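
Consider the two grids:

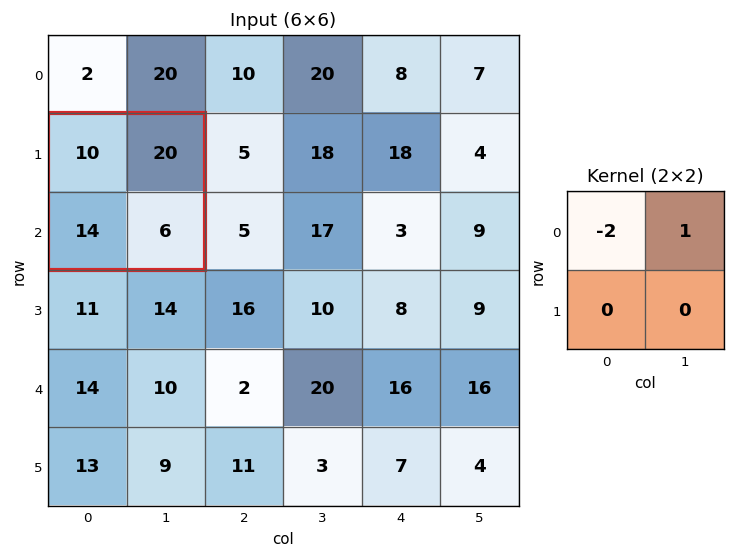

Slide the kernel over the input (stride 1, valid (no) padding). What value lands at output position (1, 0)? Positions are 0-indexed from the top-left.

0

The receptive field on the input at this output position is [10 20 / 14 6]. Elementwise product with the kernel and sum: 10·-2 + 20·1.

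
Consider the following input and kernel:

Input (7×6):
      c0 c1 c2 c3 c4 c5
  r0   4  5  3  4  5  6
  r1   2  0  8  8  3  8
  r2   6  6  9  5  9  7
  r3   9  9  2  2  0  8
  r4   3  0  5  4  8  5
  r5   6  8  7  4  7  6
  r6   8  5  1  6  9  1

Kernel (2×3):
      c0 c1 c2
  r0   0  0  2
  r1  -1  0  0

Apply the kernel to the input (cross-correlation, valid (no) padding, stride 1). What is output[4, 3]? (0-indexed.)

The receptive field on the input at this output position is [4 8 5 / 4 7 6]. Elementwise product with the kernel and sum: 5·2 + 4·-1.

6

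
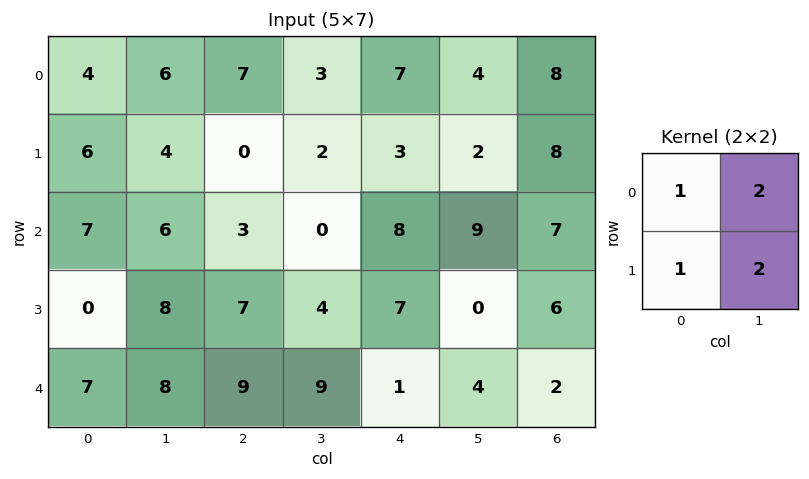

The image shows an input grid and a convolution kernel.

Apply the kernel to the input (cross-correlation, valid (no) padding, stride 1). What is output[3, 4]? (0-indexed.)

The receptive field on the input at this output position is [7 0 / 1 4]. Elementwise product with the kernel and sum: 7·1 + 0·2 + 1·1 + 4·2.

16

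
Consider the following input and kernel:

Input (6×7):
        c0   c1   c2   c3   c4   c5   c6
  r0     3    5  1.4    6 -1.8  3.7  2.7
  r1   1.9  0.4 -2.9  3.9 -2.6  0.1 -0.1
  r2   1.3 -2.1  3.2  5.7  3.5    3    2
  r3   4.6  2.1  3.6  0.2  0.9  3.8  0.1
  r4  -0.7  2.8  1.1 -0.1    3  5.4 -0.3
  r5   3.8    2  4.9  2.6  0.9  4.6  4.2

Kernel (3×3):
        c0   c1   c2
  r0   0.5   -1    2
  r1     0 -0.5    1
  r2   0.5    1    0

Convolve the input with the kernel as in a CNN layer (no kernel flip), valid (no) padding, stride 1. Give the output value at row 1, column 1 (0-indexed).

19.65

The receptive field on the input at this output position is [0.4 -2.9 3.9 / -2.1 3.2 5.7 / 2.1 3.6 0.2]. Elementwise product with the kernel and sum: 0.4·0.5 + -2.9·-1 + 3.9·2 + 3.2·-0.5 + 5.7·1 + 2.1·0.5 + 3.6·1.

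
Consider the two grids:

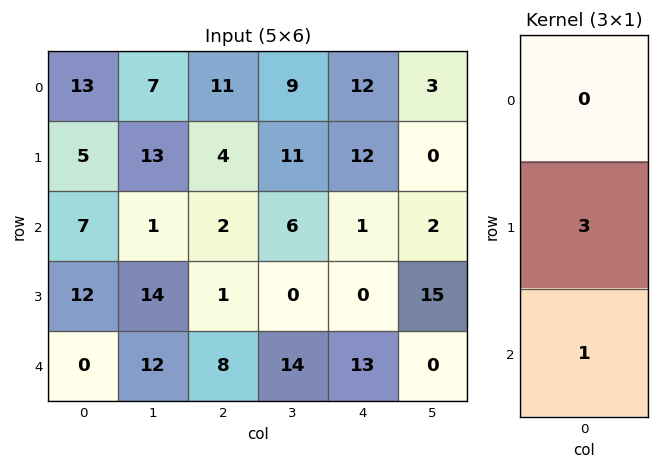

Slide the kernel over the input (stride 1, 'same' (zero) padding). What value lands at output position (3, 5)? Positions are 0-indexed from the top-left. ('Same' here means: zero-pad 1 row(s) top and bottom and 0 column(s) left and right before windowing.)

The receptive field on the zero-padded input at this output position is [2 / 15 / 0]. Elementwise product with the kernel and sum: 15·3 + 0·1.

45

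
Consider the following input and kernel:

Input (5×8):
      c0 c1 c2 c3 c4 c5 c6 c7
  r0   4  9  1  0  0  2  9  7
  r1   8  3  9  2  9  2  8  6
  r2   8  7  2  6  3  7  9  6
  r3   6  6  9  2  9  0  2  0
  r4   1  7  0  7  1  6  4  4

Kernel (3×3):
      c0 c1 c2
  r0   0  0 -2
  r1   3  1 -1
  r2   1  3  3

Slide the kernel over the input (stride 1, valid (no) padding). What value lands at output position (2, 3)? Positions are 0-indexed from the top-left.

29

The receptive field on the input at this output position is [6 3 7 / 2 9 0 / 7 1 6]. Elementwise product with the kernel and sum: 7·-2 + 2·3 + 9·1 + 0·-1 + 7·1 + 1·3 + 6·3.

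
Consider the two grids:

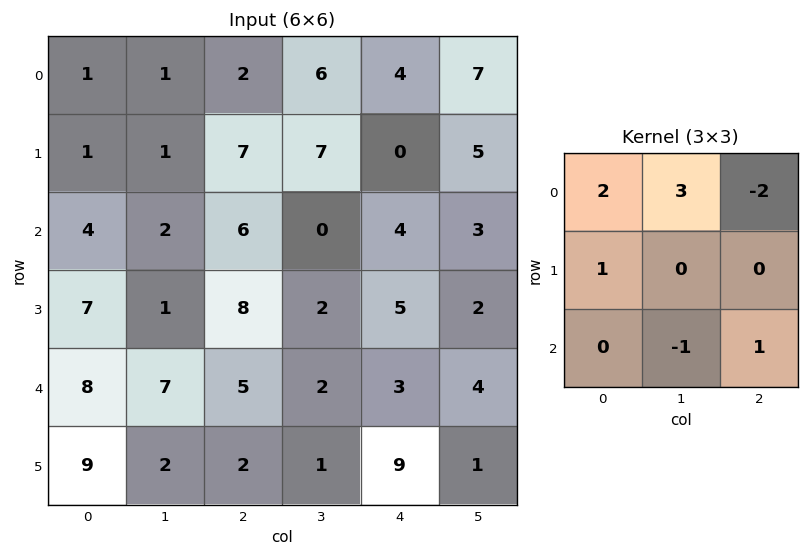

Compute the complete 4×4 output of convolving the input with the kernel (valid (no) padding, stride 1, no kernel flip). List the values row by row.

6 -9 25 16
2 5 44 1
7 20 13 9
9 28 25 9

Output[0,0]: The receptive field on the input at this output position is [1 1 2 / 1 1 7 / 4 2 6]. Elementwise product with the kernel and sum: 1·2 + 1·3 + 2·-2 + 1·1 + 2·-1 + 6·1.
Output[0,1]: The receptive field on the input at this output position is [1 2 6 / 1 7 7 / 2 6 0]. Elementwise product with the kernel and sum: 1·2 + 2·3 + 6·-2 + 1·1 + 6·-1 + 0·1.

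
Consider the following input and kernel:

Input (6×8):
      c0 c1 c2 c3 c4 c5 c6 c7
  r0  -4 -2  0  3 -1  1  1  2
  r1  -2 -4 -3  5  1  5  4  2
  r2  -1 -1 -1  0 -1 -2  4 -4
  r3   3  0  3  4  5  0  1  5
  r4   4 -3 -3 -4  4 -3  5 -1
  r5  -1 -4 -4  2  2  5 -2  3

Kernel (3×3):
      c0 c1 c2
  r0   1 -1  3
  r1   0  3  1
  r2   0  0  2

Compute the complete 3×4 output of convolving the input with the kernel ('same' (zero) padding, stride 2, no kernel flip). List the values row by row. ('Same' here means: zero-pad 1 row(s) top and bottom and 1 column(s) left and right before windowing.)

-22 13 8 9
-14 19 14 25
-2 0 18 34

Output[0,0]: The receptive field on the zero-padded input at this output position is [0 0 0 / 0 -4 -2 / 0 -2 -4]. Elementwise product with the kernel and sum: 0·1 + 0·-1 + 0·3 + -4·3 + -2·1 + -4·2.
Output[0,1]: The receptive field on the zero-padded input at this output position is [0 0 0 / -2 0 3 / -4 -3 5]. Elementwise product with the kernel and sum: 0·1 + 0·-1 + 0·3 + 0·3 + 3·1 + 5·2.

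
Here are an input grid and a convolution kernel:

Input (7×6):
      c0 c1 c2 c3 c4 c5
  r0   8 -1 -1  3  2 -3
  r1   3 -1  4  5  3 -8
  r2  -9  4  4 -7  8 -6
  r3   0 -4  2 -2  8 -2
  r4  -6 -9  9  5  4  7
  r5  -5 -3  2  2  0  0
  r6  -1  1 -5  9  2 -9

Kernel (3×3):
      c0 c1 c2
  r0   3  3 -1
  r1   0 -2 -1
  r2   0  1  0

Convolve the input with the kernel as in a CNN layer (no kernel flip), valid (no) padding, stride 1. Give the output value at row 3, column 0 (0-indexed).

-8

The receptive field on the input at this output position is [0 -4 2 / -6 -9 9 / -5 -3 2]. Elementwise product with the kernel and sum: 0·3 + -4·3 + 2·-1 + -9·-2 + 9·-1 + -3·1.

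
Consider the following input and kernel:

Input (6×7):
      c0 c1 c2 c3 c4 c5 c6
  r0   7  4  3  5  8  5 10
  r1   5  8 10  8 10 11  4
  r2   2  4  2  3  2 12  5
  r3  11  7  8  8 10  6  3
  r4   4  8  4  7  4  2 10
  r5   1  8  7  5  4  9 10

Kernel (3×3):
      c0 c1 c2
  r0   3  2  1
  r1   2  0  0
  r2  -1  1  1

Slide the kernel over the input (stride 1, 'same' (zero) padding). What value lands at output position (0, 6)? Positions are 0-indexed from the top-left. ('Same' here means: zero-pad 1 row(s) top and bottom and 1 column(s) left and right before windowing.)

3

The receptive field on the zero-padded input at this output position is [0 0 0 / 5 10 0 / 11 4 0]. Elementwise product with the kernel and sum: 0·3 + 0·2 + 0·1 + 5·2 + 11·-1 + 4·1 + 0·1.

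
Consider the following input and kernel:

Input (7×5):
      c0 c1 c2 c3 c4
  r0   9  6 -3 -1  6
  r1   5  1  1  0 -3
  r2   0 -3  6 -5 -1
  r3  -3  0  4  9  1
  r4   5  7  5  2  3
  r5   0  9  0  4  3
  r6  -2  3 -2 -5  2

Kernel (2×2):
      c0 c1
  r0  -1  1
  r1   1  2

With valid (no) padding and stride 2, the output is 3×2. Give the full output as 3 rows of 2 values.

4 3
-6 11
20 5

Output[0,0]: The receptive field on the input at this output position is [9 6 / 5 1]. Elementwise product with the kernel and sum: 9·-1 + 6·1 + 5·1 + 1·2.
Output[0,1]: The receptive field on the input at this output position is [-3 -1 / 1 0]. Elementwise product with the kernel and sum: -3·-1 + -1·1 + 1·1 + 0·2.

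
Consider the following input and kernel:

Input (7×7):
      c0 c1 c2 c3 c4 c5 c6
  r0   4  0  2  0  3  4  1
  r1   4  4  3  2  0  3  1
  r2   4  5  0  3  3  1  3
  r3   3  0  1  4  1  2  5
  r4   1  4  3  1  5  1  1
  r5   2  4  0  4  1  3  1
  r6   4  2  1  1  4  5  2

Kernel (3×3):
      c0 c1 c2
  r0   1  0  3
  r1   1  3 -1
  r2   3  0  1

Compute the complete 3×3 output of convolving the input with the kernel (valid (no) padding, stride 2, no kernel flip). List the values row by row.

Output[0,0]: The receptive field on the input at this output position is [4 0 2 / 4 4 3 / 4 5 0]. Elementwise product with the kernel and sum: 4·1 + 2·3 + 4·1 + 4·3 + 3·-1 + 4·3 + 0·1.

35 23 26
12 35 30
37 36 31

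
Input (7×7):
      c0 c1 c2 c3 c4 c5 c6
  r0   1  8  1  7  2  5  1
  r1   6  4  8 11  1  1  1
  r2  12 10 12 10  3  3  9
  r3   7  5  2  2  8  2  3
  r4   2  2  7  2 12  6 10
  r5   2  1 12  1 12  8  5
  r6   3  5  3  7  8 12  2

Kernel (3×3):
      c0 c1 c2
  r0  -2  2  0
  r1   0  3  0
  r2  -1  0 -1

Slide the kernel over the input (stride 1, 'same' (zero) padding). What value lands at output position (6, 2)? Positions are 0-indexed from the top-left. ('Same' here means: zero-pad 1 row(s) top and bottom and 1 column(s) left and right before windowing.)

The receptive field on the zero-padded input at this output position is [1 12 1 / 5 3 7 / 0 0 0]. Elementwise product with the kernel and sum: 1·-2 + 12·2 + 3·3 + 0·-1 + 0·-1.

31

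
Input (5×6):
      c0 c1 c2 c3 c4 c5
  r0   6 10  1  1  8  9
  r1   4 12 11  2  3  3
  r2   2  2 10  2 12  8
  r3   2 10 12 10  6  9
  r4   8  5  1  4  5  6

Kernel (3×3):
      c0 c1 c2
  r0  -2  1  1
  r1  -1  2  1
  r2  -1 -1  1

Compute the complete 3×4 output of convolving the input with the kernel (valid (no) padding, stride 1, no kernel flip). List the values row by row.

36 -16 3 16
27 -3 -27 25
26 30 8 24

Output[0,0]: The receptive field on the input at this output position is [6 10 1 / 4 12 11 / 2 2 10]. Elementwise product with the kernel and sum: 6·-2 + 10·1 + 1·1 + 4·-1 + 12·2 + 11·1 + 2·-1 + 2·-1 + 10·1.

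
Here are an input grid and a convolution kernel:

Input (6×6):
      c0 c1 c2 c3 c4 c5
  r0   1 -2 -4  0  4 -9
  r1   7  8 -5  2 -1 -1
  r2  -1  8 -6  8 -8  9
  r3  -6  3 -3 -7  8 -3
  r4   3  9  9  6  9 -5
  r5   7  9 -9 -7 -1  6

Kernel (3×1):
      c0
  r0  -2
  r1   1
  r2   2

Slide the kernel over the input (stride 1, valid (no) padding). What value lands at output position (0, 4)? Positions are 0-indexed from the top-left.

The receptive field on the input at this output position is [4 / -1 / -8]. Elementwise product with the kernel and sum: 4·-2 + -1·1 + -8·2.

-25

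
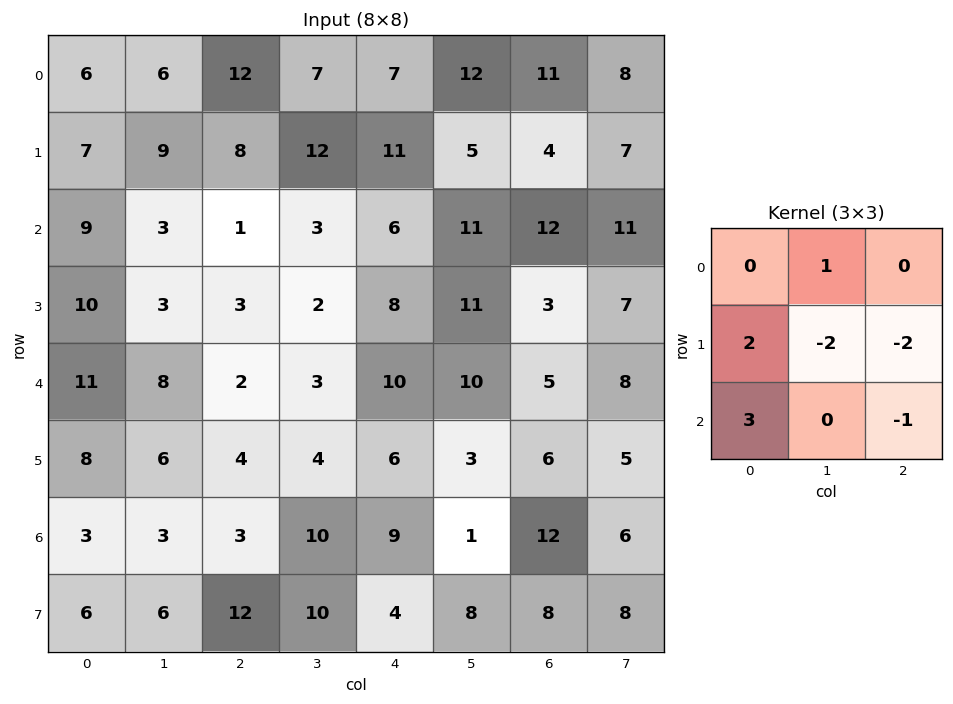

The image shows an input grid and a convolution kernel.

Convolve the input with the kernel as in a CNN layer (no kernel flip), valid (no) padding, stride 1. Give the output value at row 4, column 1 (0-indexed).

The receptive field on the input at this output position is [8 2 3 / 6 4 4 / 3 3 10]. Elementwise product with the kernel and sum: 2·1 + 6·2 + 4·-2 + 4·-2 + 3·3 + 10·-1.

-3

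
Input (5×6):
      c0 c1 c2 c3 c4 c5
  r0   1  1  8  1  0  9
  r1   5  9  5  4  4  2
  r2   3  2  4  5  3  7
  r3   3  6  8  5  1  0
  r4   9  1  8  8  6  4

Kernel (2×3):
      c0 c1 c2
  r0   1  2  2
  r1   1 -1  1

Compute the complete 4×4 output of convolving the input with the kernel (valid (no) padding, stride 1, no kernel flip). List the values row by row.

20 27 15 21
38 30 23 25
20 23 24 29
47 33 26 13

Output[0,0]: The receptive field on the input at this output position is [1 1 8 / 5 9 5]. Elementwise product with the kernel and sum: 1·1 + 1·2 + 8·2 + 5·1 + 9·-1 + 5·1.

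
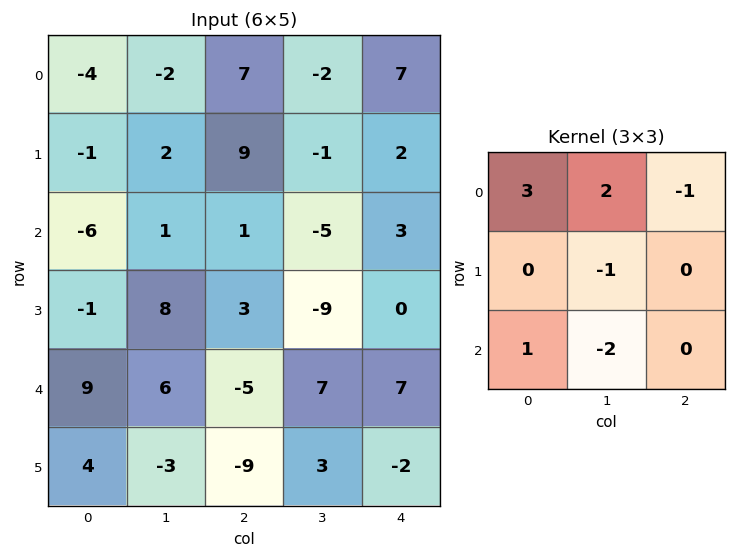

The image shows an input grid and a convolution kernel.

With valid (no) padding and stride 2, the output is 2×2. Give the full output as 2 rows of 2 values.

Output[0,0]: The receptive field on the input at this output position is [-4 -2 7 / -1 2 9 / -6 1 1]. Elementwise product with the kernel and sum: -4·3 + -2·2 + 7·-1 + 2·-1 + -6·1 + 1·-2.

-33 22
-28 -20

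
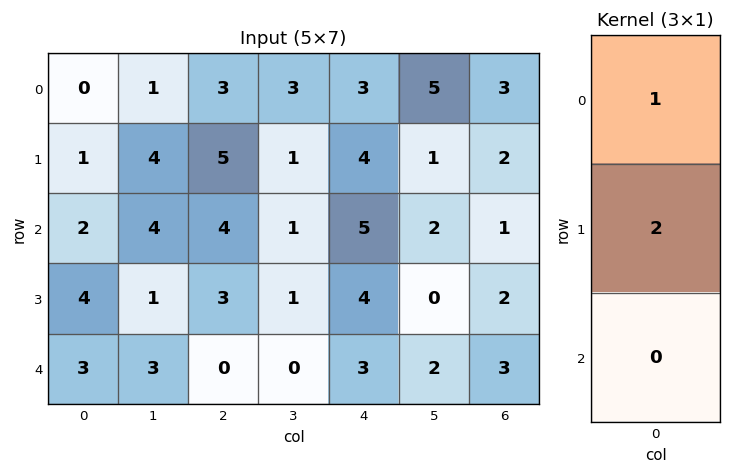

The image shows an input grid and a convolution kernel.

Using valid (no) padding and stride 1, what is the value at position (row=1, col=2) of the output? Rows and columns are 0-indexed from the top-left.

The receptive field on the input at this output position is [5 / 4 / 3]. Elementwise product with the kernel and sum: 5·1 + 4·2.

13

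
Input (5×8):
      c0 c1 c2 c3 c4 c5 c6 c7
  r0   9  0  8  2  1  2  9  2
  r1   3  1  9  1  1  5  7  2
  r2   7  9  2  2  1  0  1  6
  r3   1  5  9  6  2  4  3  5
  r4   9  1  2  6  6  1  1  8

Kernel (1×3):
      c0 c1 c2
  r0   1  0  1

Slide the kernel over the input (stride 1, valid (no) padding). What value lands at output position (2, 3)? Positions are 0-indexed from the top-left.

2

The receptive field on the input at this output position is [2 1 0]. Elementwise product with the kernel and sum: 2·1 + 0·1.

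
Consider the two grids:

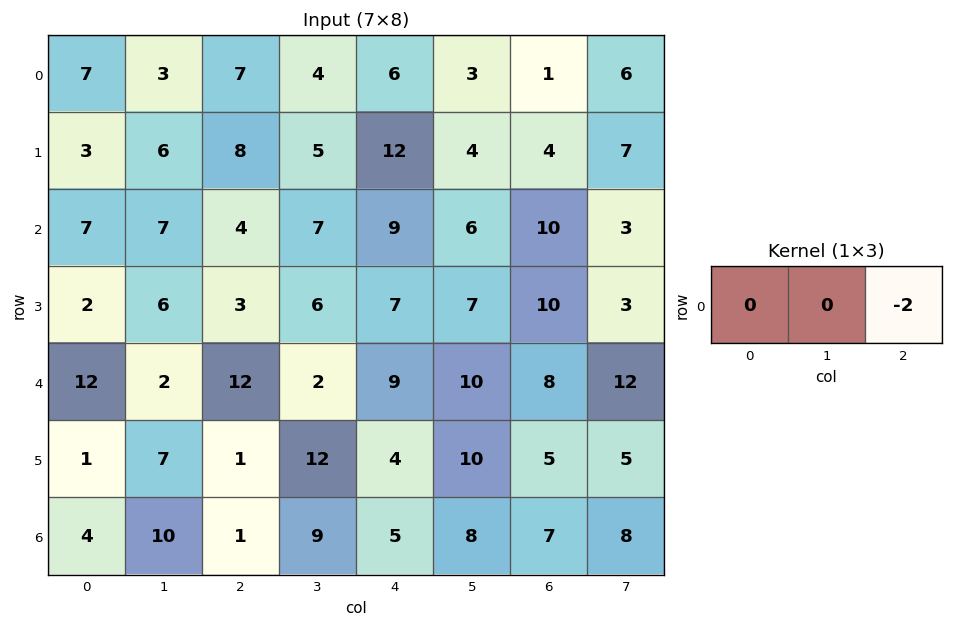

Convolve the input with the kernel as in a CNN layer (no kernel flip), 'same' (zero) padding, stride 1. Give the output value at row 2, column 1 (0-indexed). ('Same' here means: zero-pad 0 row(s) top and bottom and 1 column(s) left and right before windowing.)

The receptive field on the zero-padded input at this output position is [7 7 4]. Elementwise product with the kernel and sum: 4·-2.

-8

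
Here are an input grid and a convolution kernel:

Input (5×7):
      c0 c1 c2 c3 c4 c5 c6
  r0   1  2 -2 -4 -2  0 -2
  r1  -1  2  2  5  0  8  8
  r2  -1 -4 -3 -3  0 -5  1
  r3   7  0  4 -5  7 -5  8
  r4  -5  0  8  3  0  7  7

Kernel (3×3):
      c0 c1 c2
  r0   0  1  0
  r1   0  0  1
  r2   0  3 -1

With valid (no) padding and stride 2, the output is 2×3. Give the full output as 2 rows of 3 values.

Output[0,0]: The receptive field on the input at this output position is [1 2 -2 / -1 2 2 / -1 -4 -3]. Elementwise product with the kernel and sum: 2·1 + 2·1 + -4·3 + -3·-1.
Output[0,1]: The receptive field on the input at this output position is [-2 -4 -2 / 2 5 0 / -3 -3 0]. Elementwise product with the kernel and sum: -4·1 + 0·1 + -3·3 + 0·-1.

-5 -13 -8
-8 13 17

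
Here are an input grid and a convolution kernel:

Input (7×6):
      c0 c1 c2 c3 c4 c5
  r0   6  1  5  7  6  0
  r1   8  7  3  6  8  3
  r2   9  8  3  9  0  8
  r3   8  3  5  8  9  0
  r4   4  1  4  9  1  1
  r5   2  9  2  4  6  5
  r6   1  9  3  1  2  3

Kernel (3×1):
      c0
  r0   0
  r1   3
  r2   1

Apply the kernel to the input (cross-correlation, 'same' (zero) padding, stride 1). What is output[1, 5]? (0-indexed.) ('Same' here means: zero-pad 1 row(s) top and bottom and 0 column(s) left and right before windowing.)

The receptive field on the zero-padded input at this output position is [0 / 3 / 8]. Elementwise product with the kernel and sum: 3·3 + 8·1.

17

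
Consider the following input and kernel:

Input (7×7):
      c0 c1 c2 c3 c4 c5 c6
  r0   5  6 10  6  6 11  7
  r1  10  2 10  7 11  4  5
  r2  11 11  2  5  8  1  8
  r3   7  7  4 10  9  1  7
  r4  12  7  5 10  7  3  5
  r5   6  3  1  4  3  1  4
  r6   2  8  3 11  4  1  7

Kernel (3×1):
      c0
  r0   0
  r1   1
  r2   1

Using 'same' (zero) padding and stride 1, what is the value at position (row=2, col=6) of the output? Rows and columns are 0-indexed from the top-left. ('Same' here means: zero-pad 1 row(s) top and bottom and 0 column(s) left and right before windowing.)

15

The receptive field on the zero-padded input at this output position is [5 / 8 / 7]. Elementwise product with the kernel and sum: 8·1 + 7·1.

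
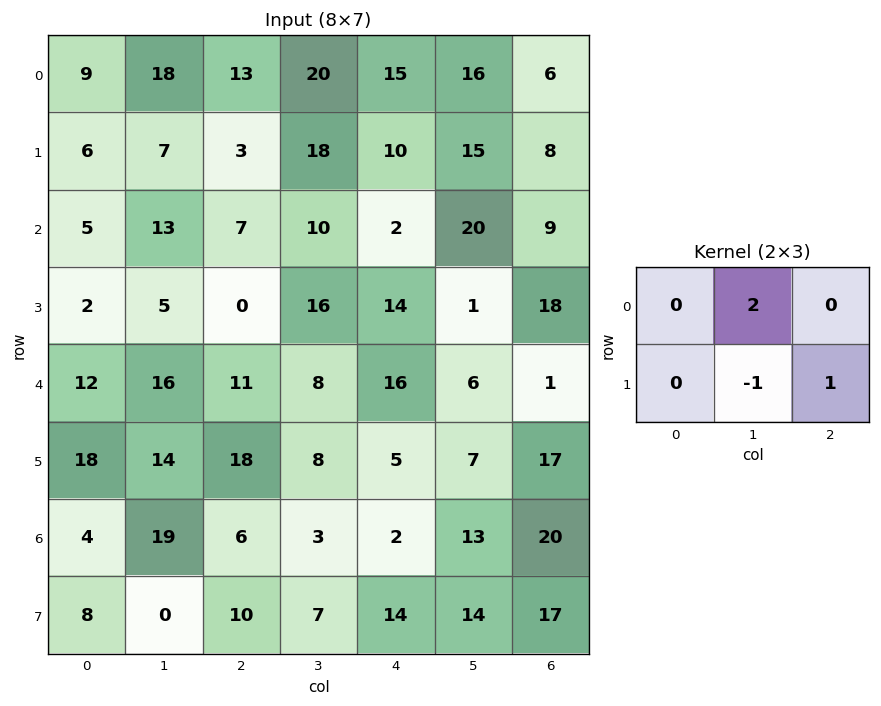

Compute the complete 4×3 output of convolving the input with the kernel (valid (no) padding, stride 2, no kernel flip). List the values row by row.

Output[0,0]: The receptive field on the input at this output position is [9 18 13 / 6 7 3]. Elementwise product with the kernel and sum: 18·2 + 7·-1 + 3·1.
Output[0,1]: The receptive field on the input at this output position is [13 20 15 / 3 18 10]. Elementwise product with the kernel and sum: 20·2 + 18·-1 + 10·1.

32 32 25
21 18 57
36 13 22
48 13 29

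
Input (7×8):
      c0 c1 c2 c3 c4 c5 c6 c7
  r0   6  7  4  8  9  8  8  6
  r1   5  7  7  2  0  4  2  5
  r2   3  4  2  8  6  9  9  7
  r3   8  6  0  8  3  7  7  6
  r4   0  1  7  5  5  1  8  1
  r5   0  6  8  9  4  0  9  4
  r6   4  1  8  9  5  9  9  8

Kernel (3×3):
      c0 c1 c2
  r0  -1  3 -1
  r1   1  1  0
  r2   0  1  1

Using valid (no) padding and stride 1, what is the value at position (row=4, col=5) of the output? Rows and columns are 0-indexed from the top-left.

The receptive field on the input at this output position is [1 8 1 / 0 9 4 / 9 9 8]. Elementwise product with the kernel and sum: 1·-1 + 8·3 + 1·-1 + 0·1 + 9·1 + 9·1 + 8·1.

48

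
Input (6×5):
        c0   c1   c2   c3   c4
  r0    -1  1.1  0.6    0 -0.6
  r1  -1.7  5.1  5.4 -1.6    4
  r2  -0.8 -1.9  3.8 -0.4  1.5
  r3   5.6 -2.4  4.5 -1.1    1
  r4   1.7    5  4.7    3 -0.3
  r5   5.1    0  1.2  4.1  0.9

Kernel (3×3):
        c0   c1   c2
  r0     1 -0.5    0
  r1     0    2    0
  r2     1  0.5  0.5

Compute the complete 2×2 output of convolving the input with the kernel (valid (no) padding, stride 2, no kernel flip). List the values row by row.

Output[0,0]: The receptive field on the input at this output position is [-1 1.1 0.6 / -1.7 5.1 5.4 / -0.8 -1.9 3.8]. Elementwise product with the kernel and sum: -1·1 + 1.1·-0.5 + 5.1·2 + -0.8·1 + -1.9·0.5 + 3.8·0.5.
Output[0,1]: The receptive field on the input at this output position is [0.6 0 -0.6 / 5.4 -1.6 4 / 3.8 -0.4 1.5]. Elementwise product with the kernel and sum: 0.6·1 + 0·-0.5 + -1.6·2 + 3.8·1 + -0.4·0.5 + 1.5·0.5.

8.8 1.75
1.9 7.85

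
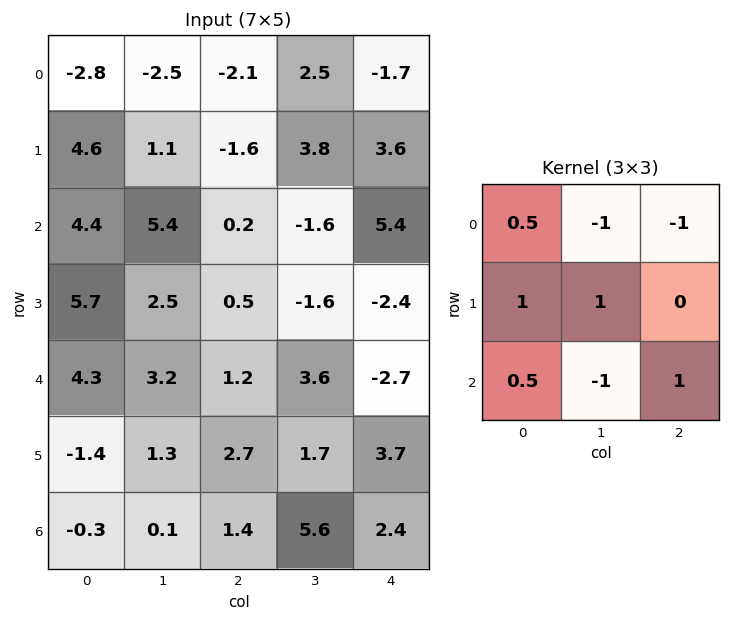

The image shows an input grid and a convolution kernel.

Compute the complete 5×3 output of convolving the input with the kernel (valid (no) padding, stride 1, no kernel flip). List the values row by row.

5.9 -1.25 7.45
13.45 3.1 -10.15
4.95 11.1 -10.5
8.05 6.4 12.4
-1.2 5.05 1.6

Output[0,0]: The receptive field on the input at this output position is [-2.8 -2.5 -2.1 / 4.6 1.1 -1.6 / 4.4 5.4 0.2]. Elementwise product with the kernel and sum: -2.8·0.5 + -2.5·-1 + -2.1·-1 + 4.6·1 + 1.1·1 + 4.4·0.5 + 5.4·-1 + 0.2·1.
Output[0,1]: The receptive field on the input at this output position is [-2.5 -2.1 2.5 / 1.1 -1.6 3.8 / 5.4 0.2 -1.6]. Elementwise product with the kernel and sum: -2.5·0.5 + -2.1·-1 + 2.5·-1 + 1.1·1 + -1.6·1 + 5.4·0.5 + 0.2·-1 + -1.6·1.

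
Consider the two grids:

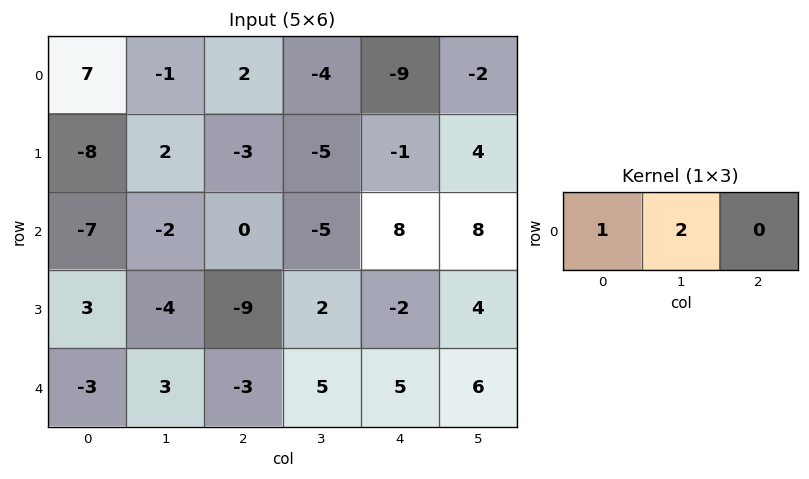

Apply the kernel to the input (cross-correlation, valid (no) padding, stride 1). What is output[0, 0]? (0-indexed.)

5

The receptive field on the input at this output position is [7 -1 2]. Elementwise product with the kernel and sum: 7·1 + -1·2.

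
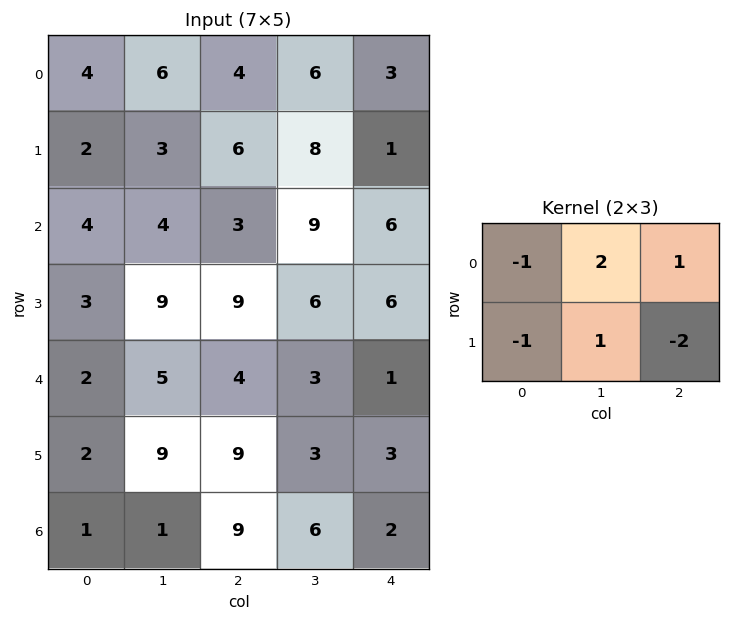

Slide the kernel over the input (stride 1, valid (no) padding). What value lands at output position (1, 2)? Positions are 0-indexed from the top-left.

The receptive field on the input at this output position is [6 8 1 / 3 9 6]. Elementwise product with the kernel and sum: 6·-1 + 8·2 + 1·1 + 3·-1 + 9·1 + 6·-2.

5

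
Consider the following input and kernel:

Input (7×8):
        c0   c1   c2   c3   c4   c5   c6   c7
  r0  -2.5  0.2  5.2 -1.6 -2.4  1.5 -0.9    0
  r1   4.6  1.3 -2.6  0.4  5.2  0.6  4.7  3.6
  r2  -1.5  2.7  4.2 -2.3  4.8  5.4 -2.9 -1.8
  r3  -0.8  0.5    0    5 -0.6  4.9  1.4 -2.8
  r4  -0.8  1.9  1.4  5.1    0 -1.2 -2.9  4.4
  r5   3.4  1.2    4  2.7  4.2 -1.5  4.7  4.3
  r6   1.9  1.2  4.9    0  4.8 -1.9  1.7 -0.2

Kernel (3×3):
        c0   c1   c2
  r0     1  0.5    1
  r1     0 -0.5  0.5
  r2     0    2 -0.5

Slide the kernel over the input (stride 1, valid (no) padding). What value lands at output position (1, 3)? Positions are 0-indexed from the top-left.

0.25

The receptive field on the input at this output position is [0.4 5.2 0.6 / -2.3 4.8 5.4 / 5 -0.6 4.9]. Elementwise product with the kernel and sum: 0.4·1 + 5.2·0.5 + 0.6·1 + 4.8·-0.5 + 5.4·0.5 + -0.6·2 + 4.9·-0.5.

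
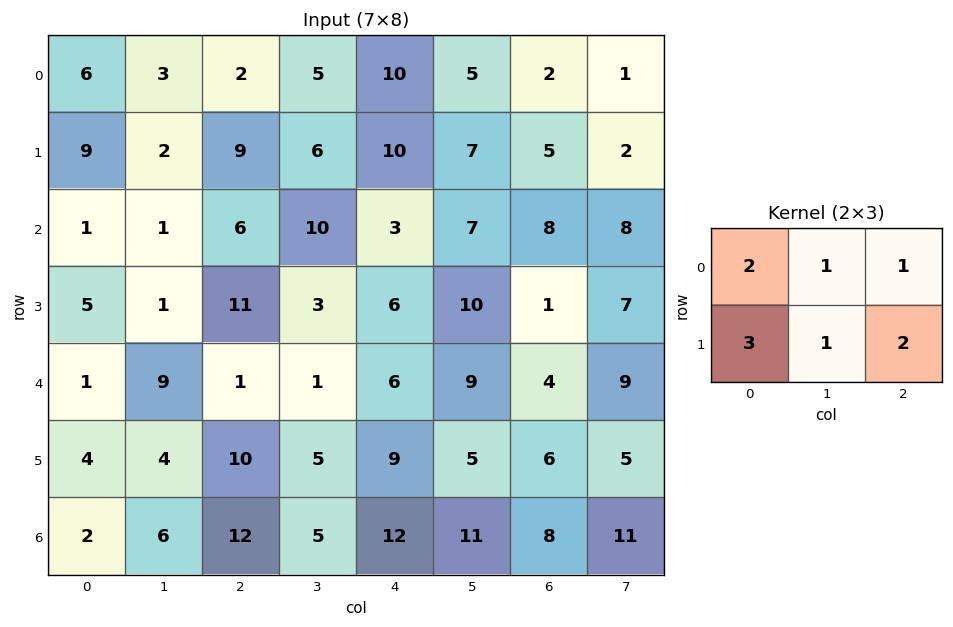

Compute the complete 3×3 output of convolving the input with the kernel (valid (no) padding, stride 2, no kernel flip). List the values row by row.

64 72 74
47 73 51
48 62 69

Output[0,0]: The receptive field on the input at this output position is [6 3 2 / 9 2 9]. Elementwise product with the kernel and sum: 6·2 + 3·1 + 2·1 + 9·3 + 2·1 + 9·2.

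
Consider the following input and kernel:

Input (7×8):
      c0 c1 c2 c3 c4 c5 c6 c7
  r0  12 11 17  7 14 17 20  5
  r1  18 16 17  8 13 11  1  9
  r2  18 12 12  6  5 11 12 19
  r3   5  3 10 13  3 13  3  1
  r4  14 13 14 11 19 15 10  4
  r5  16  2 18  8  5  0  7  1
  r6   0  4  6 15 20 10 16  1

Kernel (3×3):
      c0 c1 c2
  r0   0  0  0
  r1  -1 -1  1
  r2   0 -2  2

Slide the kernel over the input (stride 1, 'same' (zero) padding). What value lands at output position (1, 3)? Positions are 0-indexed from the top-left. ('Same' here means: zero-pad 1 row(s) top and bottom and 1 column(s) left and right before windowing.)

The receptive field on the zero-padded input at this output position is [17 7 14 / 17 8 13 / 12 6 5]. Elementwise product with the kernel and sum: 17·-1 + 8·-1 + 13·1 + 6·-2 + 5·2.

-14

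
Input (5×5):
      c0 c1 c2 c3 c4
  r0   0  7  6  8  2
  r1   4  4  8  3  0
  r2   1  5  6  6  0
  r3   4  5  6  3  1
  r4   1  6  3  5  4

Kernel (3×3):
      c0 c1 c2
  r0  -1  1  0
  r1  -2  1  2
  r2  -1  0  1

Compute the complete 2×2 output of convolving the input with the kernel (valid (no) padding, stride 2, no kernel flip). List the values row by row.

Output[0,0]: The receptive field on the input at this output position is [0 7 6 / 4 4 8 / 1 5 6]. Elementwise product with the kernel and sum: 0·-1 + 7·1 + 4·-2 + 4·1 + 8·2 + 1·-1 + 6·1.
Output[0,1]: The receptive field on the input at this output position is [6 8 2 / 8 3 0 / 6 6 0]. Elementwise product with the kernel and sum: 6·-1 + 8·1 + 8·-2 + 3·1 + 0·2 + 6·-1 + 0·1.

24 -17
15 -6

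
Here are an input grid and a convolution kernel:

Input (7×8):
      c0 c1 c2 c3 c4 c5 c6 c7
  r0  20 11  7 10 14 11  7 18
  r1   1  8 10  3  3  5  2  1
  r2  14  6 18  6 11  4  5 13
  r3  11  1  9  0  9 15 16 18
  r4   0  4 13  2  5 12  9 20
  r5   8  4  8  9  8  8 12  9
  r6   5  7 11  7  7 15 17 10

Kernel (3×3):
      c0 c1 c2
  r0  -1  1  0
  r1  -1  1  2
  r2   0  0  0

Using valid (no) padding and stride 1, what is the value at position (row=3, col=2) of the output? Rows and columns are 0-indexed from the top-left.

-10

The receptive field on the input at this output position is [9 0 9 / 13 2 5 / 8 9 8]. Elementwise product with the kernel and sum: 9·-1 + 0·1 + 13·-1 + 2·1 + 5·2.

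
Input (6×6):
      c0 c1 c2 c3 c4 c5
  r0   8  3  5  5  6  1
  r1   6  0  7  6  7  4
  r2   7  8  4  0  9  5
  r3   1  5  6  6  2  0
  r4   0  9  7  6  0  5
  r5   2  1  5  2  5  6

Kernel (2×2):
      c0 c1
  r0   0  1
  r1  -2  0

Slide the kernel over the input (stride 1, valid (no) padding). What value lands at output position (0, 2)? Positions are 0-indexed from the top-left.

The receptive field on the input at this output position is [5 5 / 7 6]. Elementwise product with the kernel and sum: 5·1 + 7·-2.

-9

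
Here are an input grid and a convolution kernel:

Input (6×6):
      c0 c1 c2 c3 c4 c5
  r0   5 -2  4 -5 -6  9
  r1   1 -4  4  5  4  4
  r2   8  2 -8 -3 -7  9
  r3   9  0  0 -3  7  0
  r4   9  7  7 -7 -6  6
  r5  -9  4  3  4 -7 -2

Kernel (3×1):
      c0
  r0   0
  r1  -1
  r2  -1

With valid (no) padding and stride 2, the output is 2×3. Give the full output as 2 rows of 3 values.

Output[0,0]: The receptive field on the input at this output position is [5 / 1 / 8]. Elementwise product with the kernel and sum: 1·-1 + 8·-1.

-9 4 3
-18 -7 -1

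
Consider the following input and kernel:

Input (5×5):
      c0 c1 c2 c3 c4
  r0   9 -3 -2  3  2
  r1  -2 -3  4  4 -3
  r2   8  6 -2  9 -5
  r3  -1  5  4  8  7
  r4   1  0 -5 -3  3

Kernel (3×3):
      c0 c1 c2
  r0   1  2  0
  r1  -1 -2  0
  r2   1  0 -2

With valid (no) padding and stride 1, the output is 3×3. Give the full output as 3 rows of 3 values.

Output[0,0]: The receptive field on the input at this output position is [9 -3 -2 / -2 -3 4 / 8 6 -2]. Elementwise product with the kernel and sum: 9·1 + -3·2 + -2·-1 + -3·-2 + 8·1 + -2·-2.
Output[0,1]: The receptive field on the input at this output position is [-3 -2 3 / -3 4 4 / 6 -2 9]. Elementwise product with the kernel and sum: -3·1 + -2·2 + -3·-1 + 4·-2 + 6·1 + 9·-2.

23 -24 0
-37 -8 -14
22 -5 -15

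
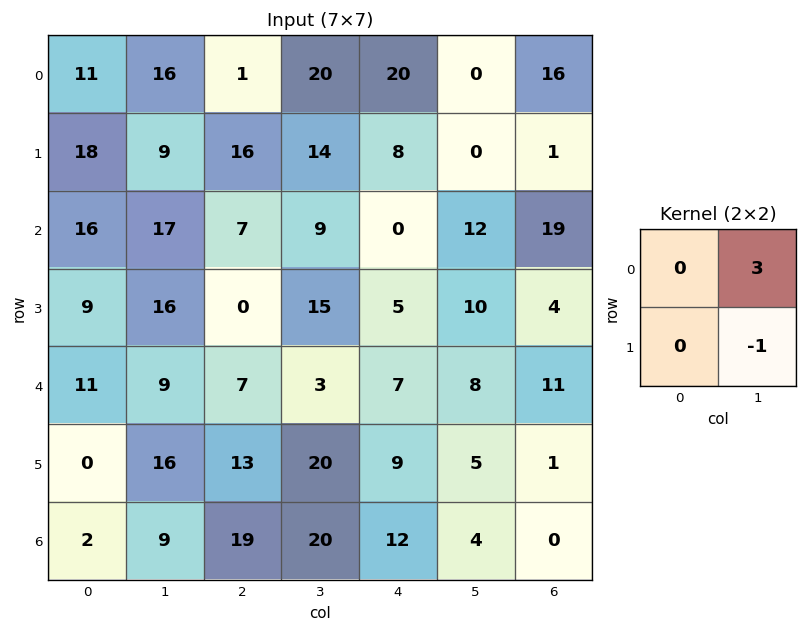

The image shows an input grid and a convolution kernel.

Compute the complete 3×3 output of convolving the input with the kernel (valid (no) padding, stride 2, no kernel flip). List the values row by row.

Output[0,0]: The receptive field on the input at this output position is [11 16 / 18 9]. Elementwise product with the kernel and sum: 16·3 + 9·-1.

39 46 0
35 12 26
11 -11 19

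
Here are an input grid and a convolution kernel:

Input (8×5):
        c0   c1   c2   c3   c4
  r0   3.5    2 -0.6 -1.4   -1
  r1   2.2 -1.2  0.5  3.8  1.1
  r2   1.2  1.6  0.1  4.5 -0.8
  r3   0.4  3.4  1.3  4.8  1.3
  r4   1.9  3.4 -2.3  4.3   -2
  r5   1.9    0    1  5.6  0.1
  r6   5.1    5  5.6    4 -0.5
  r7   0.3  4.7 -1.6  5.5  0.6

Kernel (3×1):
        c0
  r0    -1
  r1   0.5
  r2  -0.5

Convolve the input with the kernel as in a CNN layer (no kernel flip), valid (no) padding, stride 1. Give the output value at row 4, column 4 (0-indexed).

2.3

The receptive field on the input at this output position is [-2 / 0.1 / -0.5]. Elementwise product with the kernel and sum: -2·-1 + 0.1·0.5 + -0.5·-0.5.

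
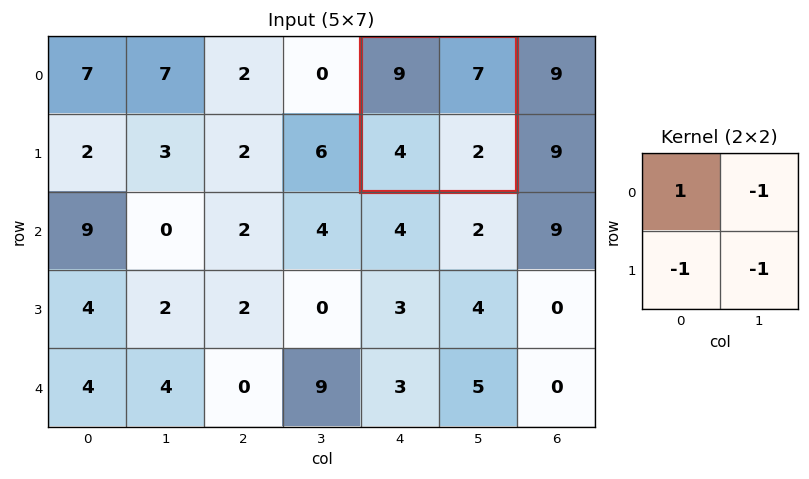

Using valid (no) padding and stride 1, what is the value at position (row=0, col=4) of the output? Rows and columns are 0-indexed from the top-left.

The receptive field on the input at this output position is [9 7 / 4 2]. Elementwise product with the kernel and sum: 9·1 + 7·-1 + 4·-1 + 2·-1.

-4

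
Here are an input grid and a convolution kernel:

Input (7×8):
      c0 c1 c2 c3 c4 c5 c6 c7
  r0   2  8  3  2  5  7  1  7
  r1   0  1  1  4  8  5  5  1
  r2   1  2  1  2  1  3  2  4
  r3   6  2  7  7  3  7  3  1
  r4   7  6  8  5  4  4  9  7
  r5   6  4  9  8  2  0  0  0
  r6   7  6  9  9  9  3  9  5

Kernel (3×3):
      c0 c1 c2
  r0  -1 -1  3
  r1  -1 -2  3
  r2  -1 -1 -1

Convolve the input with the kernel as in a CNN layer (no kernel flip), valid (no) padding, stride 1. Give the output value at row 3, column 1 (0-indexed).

-16

The receptive field on the input at this output position is [2 7 7 / 6 8 5 / 4 9 8]. Elementwise product with the kernel and sum: 2·-1 + 7·-1 + 7·3 + 6·-1 + 8·-2 + 5·3 + 4·-1 + 9·-1 + 8·-1.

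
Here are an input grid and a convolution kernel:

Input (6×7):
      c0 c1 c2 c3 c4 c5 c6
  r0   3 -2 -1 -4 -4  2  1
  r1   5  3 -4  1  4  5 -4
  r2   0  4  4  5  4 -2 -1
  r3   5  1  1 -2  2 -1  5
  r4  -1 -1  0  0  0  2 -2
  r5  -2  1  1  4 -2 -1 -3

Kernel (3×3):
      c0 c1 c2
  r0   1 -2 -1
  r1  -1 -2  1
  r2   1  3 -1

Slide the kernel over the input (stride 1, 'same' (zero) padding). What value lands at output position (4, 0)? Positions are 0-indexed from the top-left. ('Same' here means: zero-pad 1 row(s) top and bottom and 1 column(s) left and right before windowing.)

-17

The receptive field on the zero-padded input at this output position is [0 5 1 / 0 -1 -1 / 0 -2 1]. Elementwise product with the kernel and sum: 0·1 + 5·-2 + 1·-1 + 0·-1 + -1·-2 + -1·1 + 0·1 + -2·3 + 1·-1.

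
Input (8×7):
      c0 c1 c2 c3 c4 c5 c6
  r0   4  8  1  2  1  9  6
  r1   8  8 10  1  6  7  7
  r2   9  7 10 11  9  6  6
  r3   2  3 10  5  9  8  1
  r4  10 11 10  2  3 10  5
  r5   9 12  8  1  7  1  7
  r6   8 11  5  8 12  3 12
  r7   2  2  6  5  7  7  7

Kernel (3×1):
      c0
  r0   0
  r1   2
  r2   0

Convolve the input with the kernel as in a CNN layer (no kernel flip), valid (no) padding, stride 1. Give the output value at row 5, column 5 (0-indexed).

6

The receptive field on the input at this output position is [1 / 3 / 7]. Elementwise product with the kernel and sum: 3·2.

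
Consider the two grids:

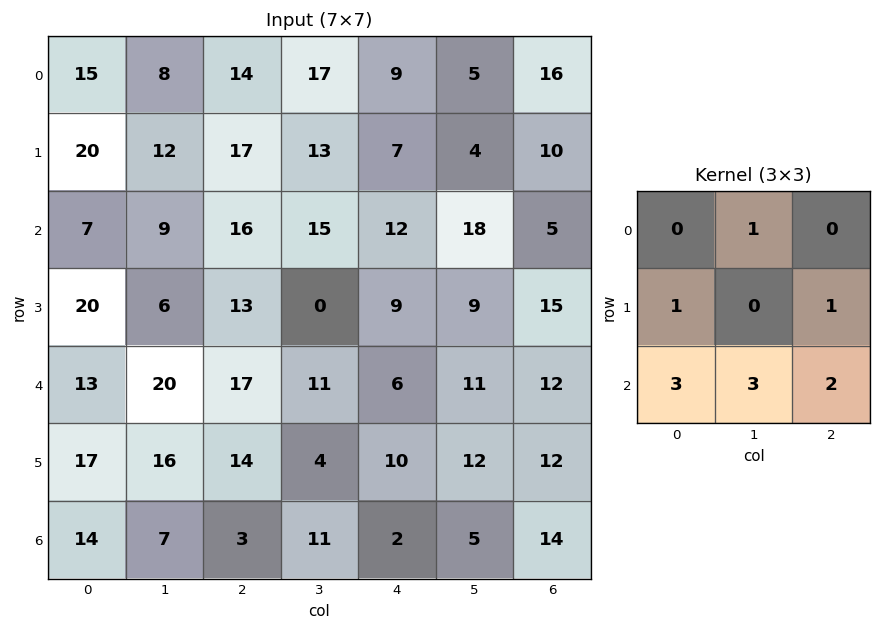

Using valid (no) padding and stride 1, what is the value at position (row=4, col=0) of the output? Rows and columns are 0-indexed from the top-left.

120

The receptive field on the input at this output position is [13 20 17 / 17 16 14 / 14 7 3]. Elementwise product with the kernel and sum: 20·1 + 17·1 + 14·1 + 14·3 + 7·3 + 3·2.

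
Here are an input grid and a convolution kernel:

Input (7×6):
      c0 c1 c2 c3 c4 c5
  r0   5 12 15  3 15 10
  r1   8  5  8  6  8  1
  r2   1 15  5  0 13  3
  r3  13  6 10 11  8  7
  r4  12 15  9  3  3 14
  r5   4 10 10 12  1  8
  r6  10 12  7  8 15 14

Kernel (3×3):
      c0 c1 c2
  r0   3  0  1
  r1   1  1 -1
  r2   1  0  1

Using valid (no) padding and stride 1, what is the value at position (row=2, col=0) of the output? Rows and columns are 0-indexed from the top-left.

38

The receptive field on the input at this output position is [1 15 5 / 13 6 10 / 12 15 9]. Elementwise product with the kernel and sum: 1·3 + 5·1 + 13·1 + 6·1 + 10·-1 + 12·1 + 9·1.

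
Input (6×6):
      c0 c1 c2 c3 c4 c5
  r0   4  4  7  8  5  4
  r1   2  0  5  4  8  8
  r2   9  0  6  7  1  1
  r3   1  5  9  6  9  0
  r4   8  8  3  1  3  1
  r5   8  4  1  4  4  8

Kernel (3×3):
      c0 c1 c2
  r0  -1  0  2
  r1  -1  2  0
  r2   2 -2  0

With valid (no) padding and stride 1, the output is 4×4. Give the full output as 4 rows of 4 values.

26 10 4 24
-9 12 25 1
12 37 3 3
33 11 2 -1

Output[0,0]: The receptive field on the input at this output position is [4 4 7 / 2 0 5 / 9 0 6]. Elementwise product with the kernel and sum: 4·-1 + 7·2 + 2·-1 + 0·2 + 9·2 + 0·-2.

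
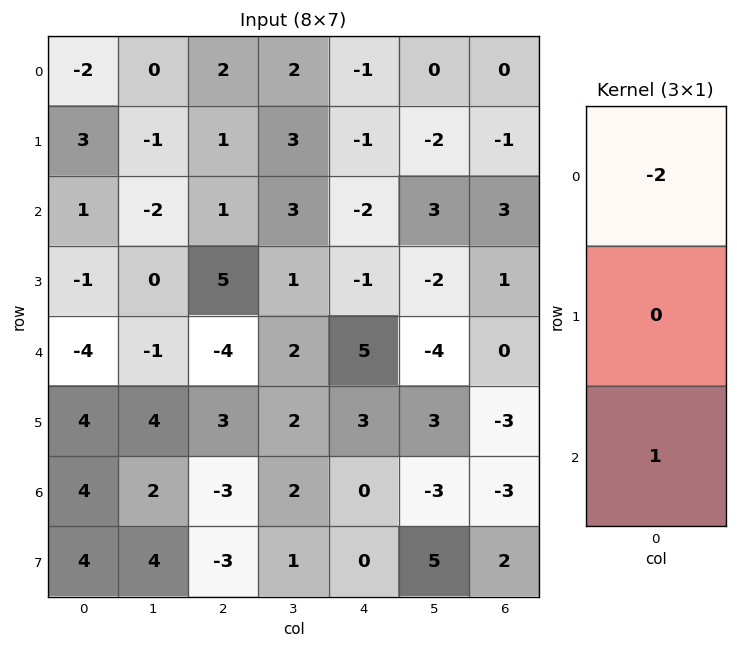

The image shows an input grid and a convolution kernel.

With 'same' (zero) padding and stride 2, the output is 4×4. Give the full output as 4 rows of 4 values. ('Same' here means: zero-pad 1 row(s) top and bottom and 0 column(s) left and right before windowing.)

Output[0,0]: The receptive field on the zero-padded input at this output position is [0 / -2 / 3]. Elementwise product with the kernel and sum: 0·-2 + 3·1.
Output[0,1]: The receptive field on the zero-padded input at this output position is [0 / 2 / 1]. Elementwise product with the kernel and sum: 0·-2 + 1·1.

3 1 -1 -1
-7 3 1 3
6 -7 5 -5
-4 -9 -6 8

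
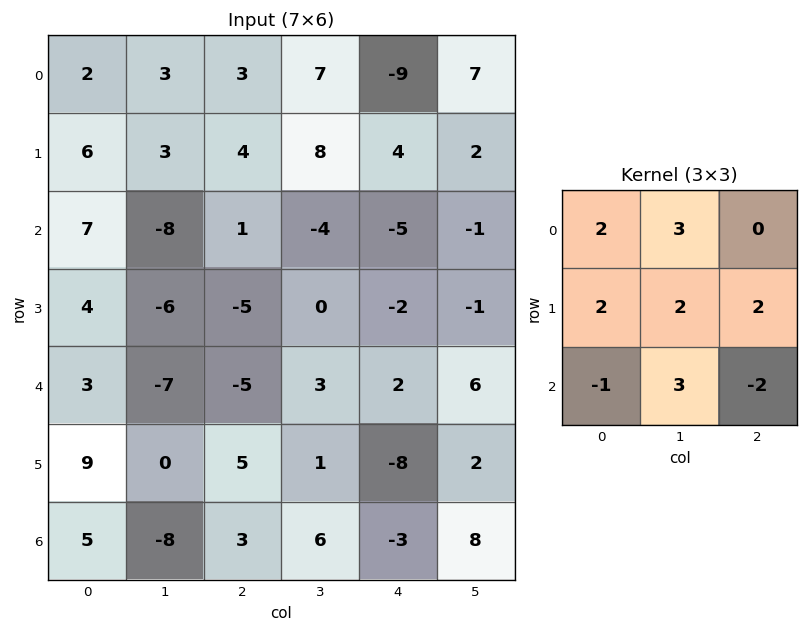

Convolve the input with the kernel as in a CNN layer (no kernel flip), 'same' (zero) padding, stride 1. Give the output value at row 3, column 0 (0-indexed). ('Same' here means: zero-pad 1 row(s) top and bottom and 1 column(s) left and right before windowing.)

40

The receptive field on the zero-padded input at this output position is [0 7 -8 / 0 4 -6 / 0 3 -7]. Elementwise product with the kernel and sum: 0·2 + 7·3 + 0·2 + 4·2 + -6·2 + 0·-1 + 3·3 + -7·-2.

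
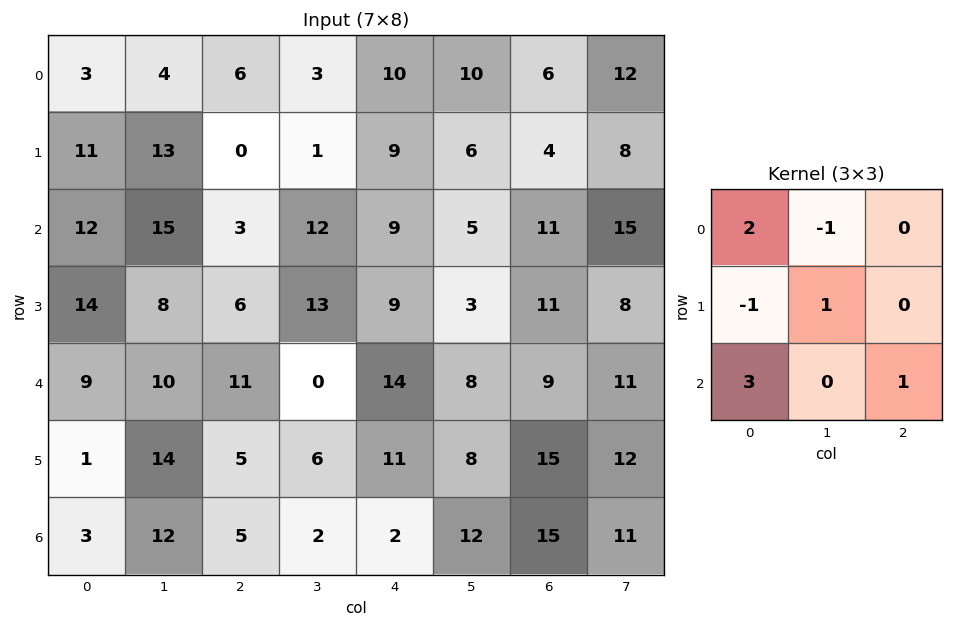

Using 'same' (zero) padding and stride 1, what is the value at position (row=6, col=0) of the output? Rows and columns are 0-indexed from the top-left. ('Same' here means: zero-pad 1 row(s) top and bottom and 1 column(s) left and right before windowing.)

The receptive field on the zero-padded input at this output position is [0 1 14 / 0 3 12 / 0 0 0]. Elementwise product with the kernel and sum: 0·2 + 1·-1 + 0·-1 + 3·1 + 0·3 + 0·1.

2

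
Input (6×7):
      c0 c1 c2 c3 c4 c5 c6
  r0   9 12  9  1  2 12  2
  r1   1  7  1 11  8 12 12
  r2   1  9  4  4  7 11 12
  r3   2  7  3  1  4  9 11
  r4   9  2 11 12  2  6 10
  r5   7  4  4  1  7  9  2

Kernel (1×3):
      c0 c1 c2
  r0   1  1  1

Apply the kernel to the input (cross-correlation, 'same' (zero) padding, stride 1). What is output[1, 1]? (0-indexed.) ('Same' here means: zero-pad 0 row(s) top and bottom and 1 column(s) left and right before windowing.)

9

The receptive field on the zero-padded input at this output position is [1 7 1]. Elementwise product with the kernel and sum: 1·1 + 7·1 + 1·1.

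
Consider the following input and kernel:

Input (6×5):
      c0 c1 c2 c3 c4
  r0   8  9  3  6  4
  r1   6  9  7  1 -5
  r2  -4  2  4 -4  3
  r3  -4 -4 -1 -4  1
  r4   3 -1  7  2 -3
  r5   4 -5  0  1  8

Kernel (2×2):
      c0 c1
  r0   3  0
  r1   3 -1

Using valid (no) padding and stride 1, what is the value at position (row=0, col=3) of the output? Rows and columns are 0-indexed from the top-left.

The receptive field on the input at this output position is [6 4 / 1 -5]. Elementwise product with the kernel and sum: 6·3 + 1·3 + -5·-1.

26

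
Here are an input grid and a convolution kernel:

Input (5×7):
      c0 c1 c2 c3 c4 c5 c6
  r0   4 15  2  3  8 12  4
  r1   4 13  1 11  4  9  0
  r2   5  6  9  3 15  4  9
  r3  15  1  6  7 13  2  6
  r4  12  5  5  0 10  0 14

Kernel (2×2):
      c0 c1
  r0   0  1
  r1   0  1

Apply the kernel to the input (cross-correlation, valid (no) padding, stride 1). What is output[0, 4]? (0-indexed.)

The receptive field on the input at this output position is [8 12 / 4 9]. Elementwise product with the kernel and sum: 12·1 + 9·1.

21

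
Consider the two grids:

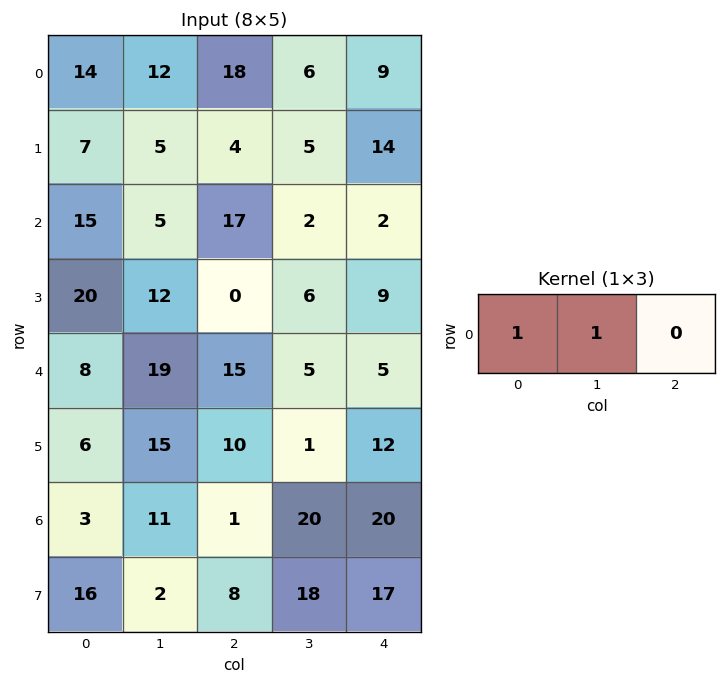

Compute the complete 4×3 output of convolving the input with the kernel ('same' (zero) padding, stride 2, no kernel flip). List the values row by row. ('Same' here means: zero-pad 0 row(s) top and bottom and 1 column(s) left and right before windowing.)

Output[0,0]: The receptive field on the zero-padded input at this output position is [0 14 12]. Elementwise product with the kernel and sum: 0·1 + 14·1.

14 30 15
15 22 4
8 34 10
3 12 40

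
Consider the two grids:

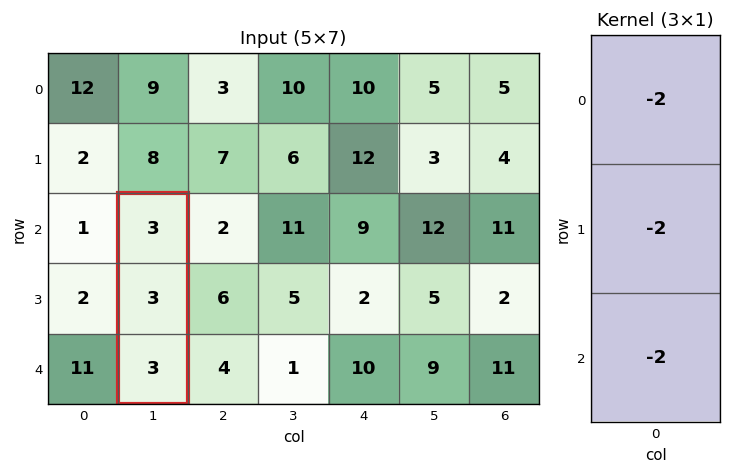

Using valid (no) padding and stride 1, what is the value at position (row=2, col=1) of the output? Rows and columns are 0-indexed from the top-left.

The receptive field on the input at this output position is [3 / 3 / 3]. Elementwise product with the kernel and sum: 3·-2 + 3·-2 + 3·-2.

-18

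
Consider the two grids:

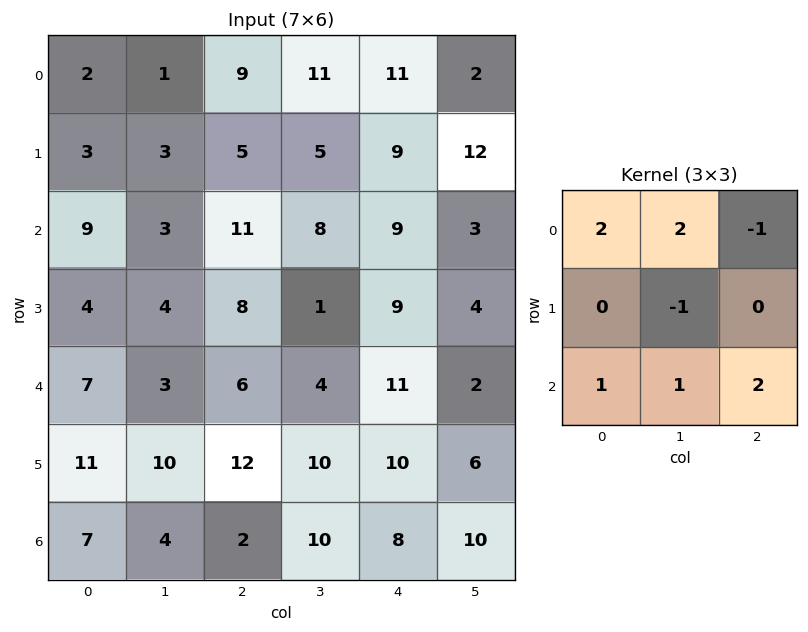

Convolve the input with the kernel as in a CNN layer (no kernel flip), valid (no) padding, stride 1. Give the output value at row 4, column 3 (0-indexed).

56

The receptive field on the input at this output position is [4 11 2 / 10 10 6 / 10 8 10]. Elementwise product with the kernel and sum: 4·2 + 11·2 + 2·-1 + 10·-1 + 10·1 + 8·1 + 10·2.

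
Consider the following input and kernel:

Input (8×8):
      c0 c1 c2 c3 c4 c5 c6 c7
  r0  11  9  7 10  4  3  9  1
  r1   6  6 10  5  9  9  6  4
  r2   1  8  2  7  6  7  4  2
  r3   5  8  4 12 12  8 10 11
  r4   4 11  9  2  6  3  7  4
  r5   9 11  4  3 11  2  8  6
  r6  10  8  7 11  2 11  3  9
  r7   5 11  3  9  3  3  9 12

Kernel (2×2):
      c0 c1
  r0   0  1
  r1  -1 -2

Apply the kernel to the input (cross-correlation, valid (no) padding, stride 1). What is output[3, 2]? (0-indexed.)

-1

The receptive field on the input at this output position is [4 12 / 9 2]. Elementwise product with the kernel and sum: 12·1 + 9·-1 + 2·-2.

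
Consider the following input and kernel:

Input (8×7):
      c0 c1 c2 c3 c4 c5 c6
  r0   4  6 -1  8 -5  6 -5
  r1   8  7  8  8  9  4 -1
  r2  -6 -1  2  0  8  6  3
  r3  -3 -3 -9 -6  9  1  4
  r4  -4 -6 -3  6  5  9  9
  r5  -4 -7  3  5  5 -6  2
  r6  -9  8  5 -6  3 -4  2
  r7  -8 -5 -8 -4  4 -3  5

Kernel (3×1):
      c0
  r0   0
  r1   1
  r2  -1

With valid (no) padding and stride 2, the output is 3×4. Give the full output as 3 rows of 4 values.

Output[0,0]: The receptive field on the input at this output position is [4 / 8 / -6]. Elementwise product with the kernel and sum: 8·1 + -6·-1.
Output[0,1]: The receptive field on the input at this output position is [-1 / 8 / 2]. Elementwise product with the kernel and sum: 8·1 + 2·-1.

14 6 1 -4
1 -6 4 -5
5 -2 2 0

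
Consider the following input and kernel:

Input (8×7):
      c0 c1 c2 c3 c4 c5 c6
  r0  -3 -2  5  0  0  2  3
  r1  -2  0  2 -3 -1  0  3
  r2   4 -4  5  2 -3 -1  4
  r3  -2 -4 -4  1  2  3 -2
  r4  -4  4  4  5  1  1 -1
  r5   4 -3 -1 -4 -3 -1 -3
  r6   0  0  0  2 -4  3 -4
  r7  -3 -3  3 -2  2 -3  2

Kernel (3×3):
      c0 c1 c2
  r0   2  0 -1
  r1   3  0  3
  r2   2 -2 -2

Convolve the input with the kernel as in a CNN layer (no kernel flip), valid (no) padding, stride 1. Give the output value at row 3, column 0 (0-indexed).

The receptive field on the input at this output position is [-2 -4 -4 / -4 4 4 / 4 -3 -1]. Elementwise product with the kernel and sum: -2·2 + -4·-1 + -4·3 + 4·3 + 4·2 + -3·-2 + -1·-2.

16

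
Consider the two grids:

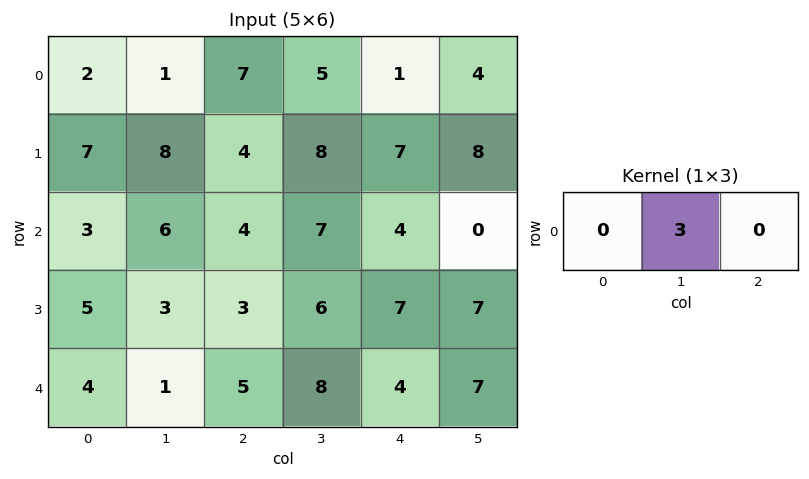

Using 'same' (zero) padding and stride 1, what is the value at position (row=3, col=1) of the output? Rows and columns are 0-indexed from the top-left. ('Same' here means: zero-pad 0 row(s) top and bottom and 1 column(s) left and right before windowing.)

The receptive field on the zero-padded input at this output position is [5 3 3]. Elementwise product with the kernel and sum: 3·3.

9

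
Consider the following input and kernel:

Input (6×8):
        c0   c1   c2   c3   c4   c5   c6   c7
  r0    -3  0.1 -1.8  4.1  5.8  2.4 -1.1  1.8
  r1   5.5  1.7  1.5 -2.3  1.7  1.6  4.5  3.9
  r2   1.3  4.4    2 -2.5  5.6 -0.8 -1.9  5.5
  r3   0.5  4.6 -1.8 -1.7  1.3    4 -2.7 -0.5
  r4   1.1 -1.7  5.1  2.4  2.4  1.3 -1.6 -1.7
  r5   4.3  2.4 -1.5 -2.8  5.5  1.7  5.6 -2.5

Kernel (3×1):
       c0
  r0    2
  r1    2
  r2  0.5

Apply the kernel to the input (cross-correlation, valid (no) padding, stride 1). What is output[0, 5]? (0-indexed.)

7.6

The receptive field on the input at this output position is [2.4 / 1.6 / -0.8]. Elementwise product with the kernel and sum: 2.4·2 + 1.6·2 + -0.8·0.5.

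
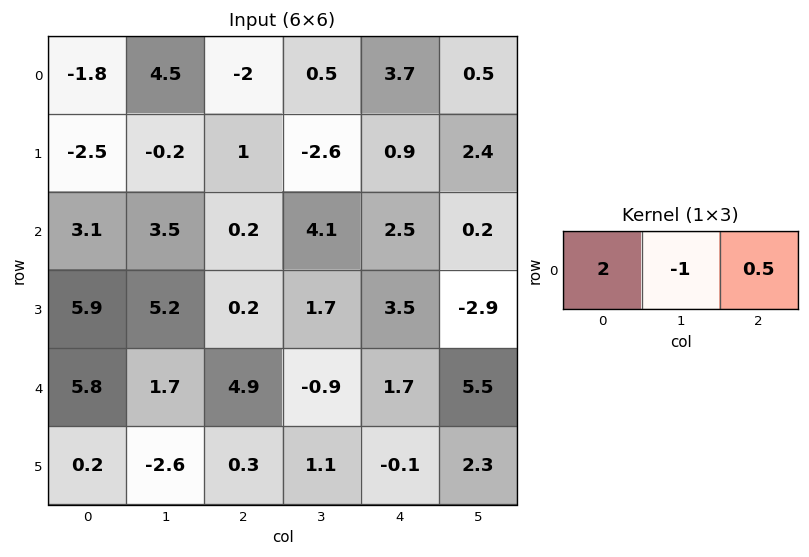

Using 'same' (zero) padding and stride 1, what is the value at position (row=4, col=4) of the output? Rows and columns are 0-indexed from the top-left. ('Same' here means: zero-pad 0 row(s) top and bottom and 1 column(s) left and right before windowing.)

The receptive field on the zero-padded input at this output position is [-0.9 1.7 5.5]. Elementwise product with the kernel and sum: -0.9·2 + 1.7·-1 + 5.5·0.5.

-0.75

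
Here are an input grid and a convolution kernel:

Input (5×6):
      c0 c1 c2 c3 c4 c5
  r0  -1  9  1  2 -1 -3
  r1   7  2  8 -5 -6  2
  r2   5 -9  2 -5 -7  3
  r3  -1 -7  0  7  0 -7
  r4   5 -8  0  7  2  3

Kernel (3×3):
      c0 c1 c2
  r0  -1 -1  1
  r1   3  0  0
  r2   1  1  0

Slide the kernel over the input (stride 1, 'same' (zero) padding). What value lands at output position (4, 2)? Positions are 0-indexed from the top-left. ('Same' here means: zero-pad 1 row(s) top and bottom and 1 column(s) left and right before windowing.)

-10

The receptive field on the zero-padded input at this output position is [-7 0 7 / -8 0 7 / 0 0 0]. Elementwise product with the kernel and sum: -7·-1 + 0·-1 + 7·1 + -8·3 + 0·1 + 0·1.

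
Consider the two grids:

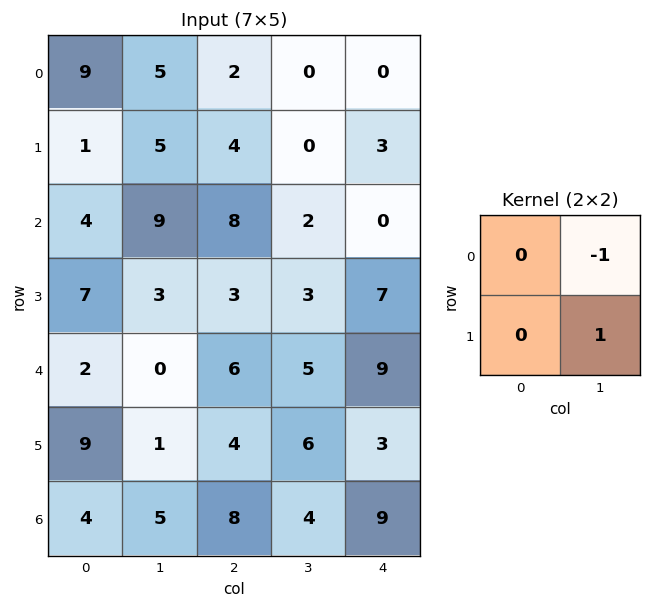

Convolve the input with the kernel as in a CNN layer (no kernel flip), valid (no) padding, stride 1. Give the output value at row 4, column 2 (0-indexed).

1

The receptive field on the input at this output position is [6 5 / 4 6]. Elementwise product with the kernel and sum: 5·-1 + 6·1.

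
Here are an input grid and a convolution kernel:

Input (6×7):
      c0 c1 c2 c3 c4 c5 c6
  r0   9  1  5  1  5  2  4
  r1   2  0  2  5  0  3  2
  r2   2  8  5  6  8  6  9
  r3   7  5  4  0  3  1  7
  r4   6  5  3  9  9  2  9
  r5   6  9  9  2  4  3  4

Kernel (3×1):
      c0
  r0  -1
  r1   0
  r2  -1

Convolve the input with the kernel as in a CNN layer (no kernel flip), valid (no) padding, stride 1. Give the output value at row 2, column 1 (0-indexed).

The receptive field on the input at this output position is [8 / 5 / 5]. Elementwise product with the kernel and sum: 8·-1 + 5·-1.

-13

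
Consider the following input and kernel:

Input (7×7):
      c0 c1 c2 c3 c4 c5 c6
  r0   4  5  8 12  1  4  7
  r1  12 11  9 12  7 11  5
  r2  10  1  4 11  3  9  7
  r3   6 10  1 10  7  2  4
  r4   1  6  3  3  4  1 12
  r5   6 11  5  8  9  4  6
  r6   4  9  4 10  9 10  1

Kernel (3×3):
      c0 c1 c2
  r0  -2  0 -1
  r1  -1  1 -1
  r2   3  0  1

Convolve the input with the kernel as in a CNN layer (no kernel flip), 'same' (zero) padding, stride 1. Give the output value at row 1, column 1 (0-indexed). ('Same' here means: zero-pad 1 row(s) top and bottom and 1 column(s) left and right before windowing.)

8

The receptive field on the zero-padded input at this output position is [4 5 8 / 12 11 9 / 10 1 4]. Elementwise product with the kernel and sum: 4·-2 + 8·-1 + 12·-1 + 11·1 + 9·-1 + 10·3 + 4·1.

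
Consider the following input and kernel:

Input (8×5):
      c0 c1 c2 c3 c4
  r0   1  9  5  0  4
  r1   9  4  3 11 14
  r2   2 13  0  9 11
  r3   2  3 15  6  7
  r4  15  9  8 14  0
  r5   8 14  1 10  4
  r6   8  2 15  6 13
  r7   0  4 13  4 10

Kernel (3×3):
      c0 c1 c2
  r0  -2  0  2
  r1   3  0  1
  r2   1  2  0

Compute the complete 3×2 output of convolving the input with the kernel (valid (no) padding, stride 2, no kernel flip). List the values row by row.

Output[0,0]: The receptive field on the input at this output position is [1 9 5 / 9 4 3 / 2 13 0]. Elementwise product with the kernel and sum: 1·-2 + 5·2 + 9·3 + 3·1 + 2·1 + 13·2.

66 39
50 110
23 18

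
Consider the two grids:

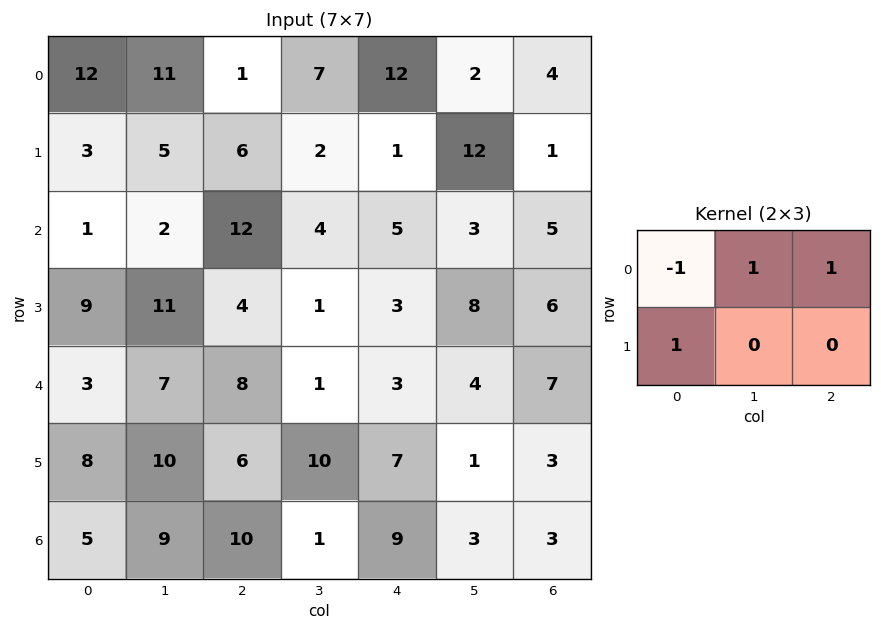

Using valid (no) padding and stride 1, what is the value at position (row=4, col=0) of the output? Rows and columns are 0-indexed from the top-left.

The receptive field on the input at this output position is [3 7 8 / 8 10 6]. Elementwise product with the kernel and sum: 3·-1 + 7·1 + 8·1 + 8·1.

20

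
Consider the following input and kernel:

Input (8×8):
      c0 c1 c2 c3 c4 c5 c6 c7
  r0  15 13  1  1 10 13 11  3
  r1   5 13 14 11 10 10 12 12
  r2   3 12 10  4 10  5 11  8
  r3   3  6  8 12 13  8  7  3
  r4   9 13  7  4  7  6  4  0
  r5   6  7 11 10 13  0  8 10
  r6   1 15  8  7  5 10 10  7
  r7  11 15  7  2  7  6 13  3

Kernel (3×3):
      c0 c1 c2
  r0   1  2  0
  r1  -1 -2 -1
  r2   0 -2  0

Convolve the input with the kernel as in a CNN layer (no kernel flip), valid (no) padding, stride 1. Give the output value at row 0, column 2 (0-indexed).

-51

The receptive field on the input at this output position is [1 1 10 / 14 11 10 / 10 4 10]. Elementwise product with the kernel and sum: 1·1 + 1·2 + 14·-1 + 11·-2 + 10·-1 + 4·-2.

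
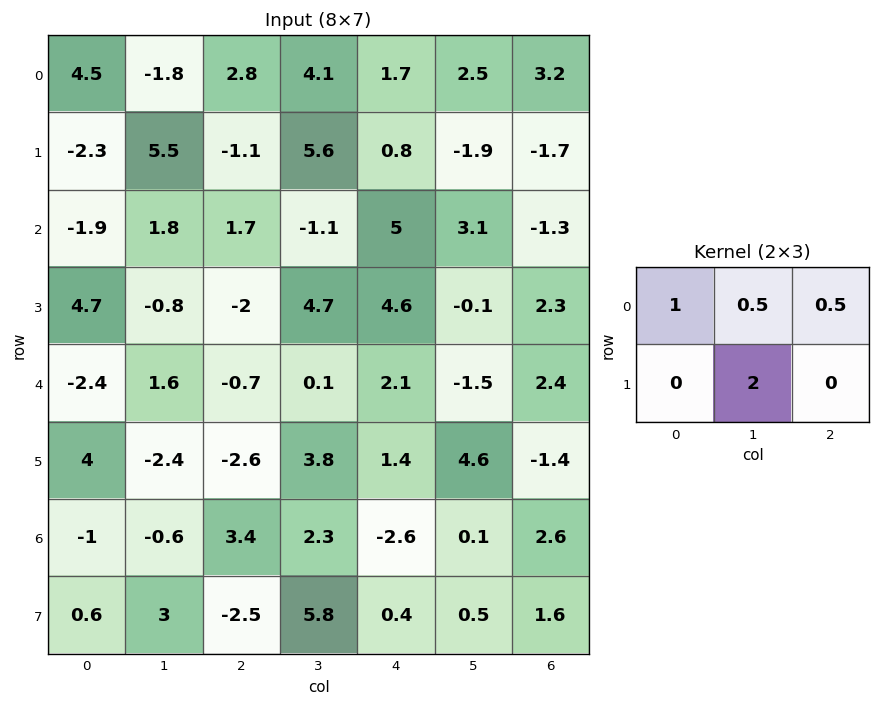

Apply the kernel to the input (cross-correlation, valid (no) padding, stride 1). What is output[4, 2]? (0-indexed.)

8

The receptive field on the input at this output position is [-0.7 0.1 2.1 / -2.6 3.8 1.4]. Elementwise product with the kernel and sum: -0.7·1 + 0.1·0.5 + 2.1·0.5 + 3.8·2.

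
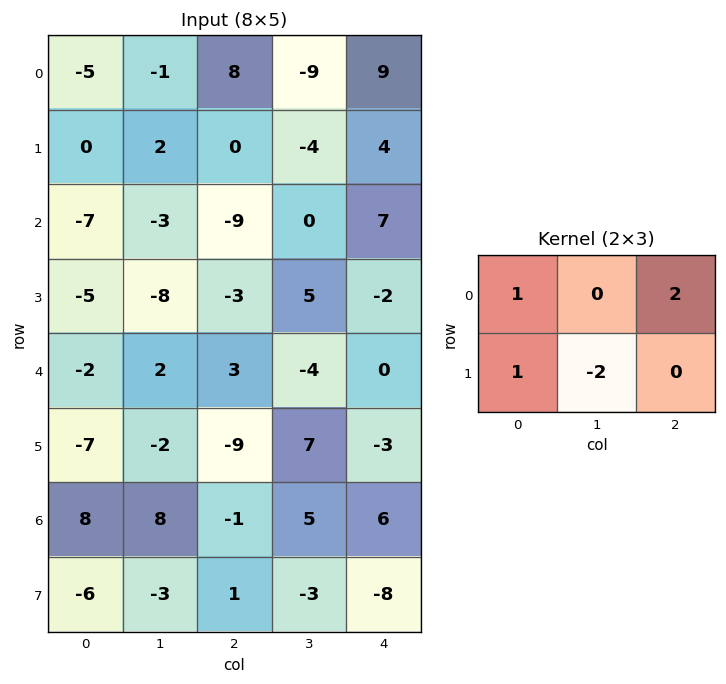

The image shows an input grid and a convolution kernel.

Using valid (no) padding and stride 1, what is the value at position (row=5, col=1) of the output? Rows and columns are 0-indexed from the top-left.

The receptive field on the input at this output position is [-2 -9 7 / 8 -1 5]. Elementwise product with the kernel and sum: -2·1 + 7·2 + 8·1 + -1·-2.

22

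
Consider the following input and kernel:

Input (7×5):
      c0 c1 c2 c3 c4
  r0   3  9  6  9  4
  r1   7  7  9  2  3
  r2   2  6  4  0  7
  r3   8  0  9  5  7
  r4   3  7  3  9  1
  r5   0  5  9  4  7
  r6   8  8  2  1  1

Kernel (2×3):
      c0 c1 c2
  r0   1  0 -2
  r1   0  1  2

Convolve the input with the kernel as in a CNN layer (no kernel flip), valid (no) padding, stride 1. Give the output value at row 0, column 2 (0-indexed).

6

The receptive field on the input at this output position is [6 9 4 / 9 2 3]. Elementwise product with the kernel and sum: 6·1 + 4·-2 + 2·1 + 3·2.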